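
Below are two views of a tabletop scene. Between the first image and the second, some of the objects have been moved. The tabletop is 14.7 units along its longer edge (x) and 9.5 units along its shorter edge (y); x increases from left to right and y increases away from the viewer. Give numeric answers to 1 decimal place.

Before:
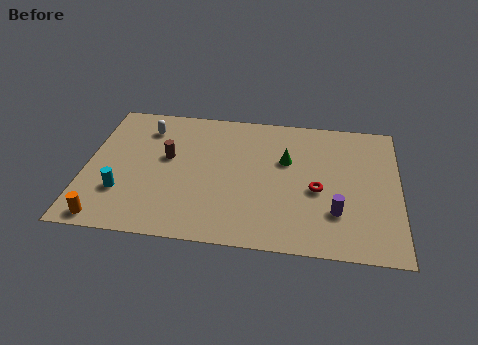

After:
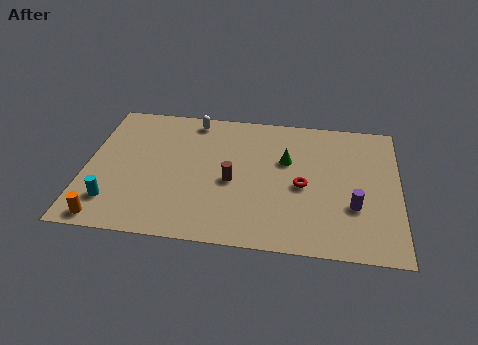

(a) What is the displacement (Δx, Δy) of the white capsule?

(2.2, 0.9)

From the two frames, the white capsule sits at roughly (2.7, 7.5) before and (4.9, 8.4) after.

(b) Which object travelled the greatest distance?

the brown cylinder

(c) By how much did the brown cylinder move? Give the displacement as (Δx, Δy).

(3.1, -1.3)

The brown cylinder was at about (3.8, 5.5) and moved to about (6.9, 4.2).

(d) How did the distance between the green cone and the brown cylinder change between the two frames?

-2.5

Before: roughly 5.6 units apart; after: 3.1. That's 2.5 units closer together.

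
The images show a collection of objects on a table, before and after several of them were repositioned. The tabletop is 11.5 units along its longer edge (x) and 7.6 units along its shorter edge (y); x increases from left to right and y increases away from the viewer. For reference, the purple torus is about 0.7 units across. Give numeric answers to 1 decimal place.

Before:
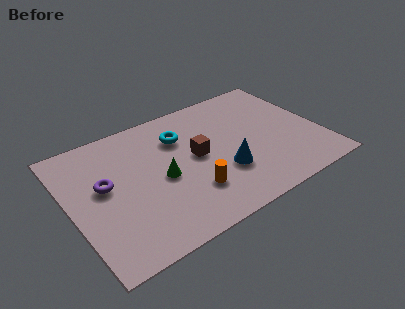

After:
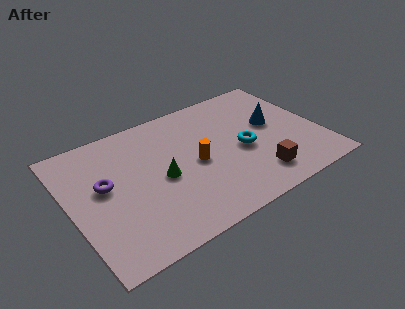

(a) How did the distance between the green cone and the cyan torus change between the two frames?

+1.5

They were about 2.3 units apart before and 3.8 after — 1.5 units further apart.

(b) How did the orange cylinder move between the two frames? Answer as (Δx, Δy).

(0.5, 1.5)

From the two frames, the orange cylinder sits at roughly (5.2, 2.1) before and (5.7, 3.6) after.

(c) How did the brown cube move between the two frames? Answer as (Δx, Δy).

(2.4, -2.5)

The brown cube started near (5.8, 4.0) and ended near (8.2, 1.5).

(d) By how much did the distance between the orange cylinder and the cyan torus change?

-1.2

Before: roughly 3.4 units apart; after: 2.2. That's 1.2 units closer together.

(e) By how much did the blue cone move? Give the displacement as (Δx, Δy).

(2.7, 1.8)

The blue cone started near (6.8, 2.5) and ended near (9.5, 4.3).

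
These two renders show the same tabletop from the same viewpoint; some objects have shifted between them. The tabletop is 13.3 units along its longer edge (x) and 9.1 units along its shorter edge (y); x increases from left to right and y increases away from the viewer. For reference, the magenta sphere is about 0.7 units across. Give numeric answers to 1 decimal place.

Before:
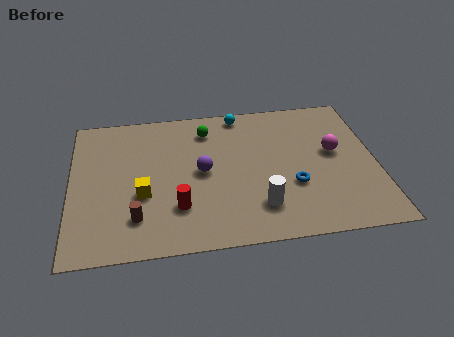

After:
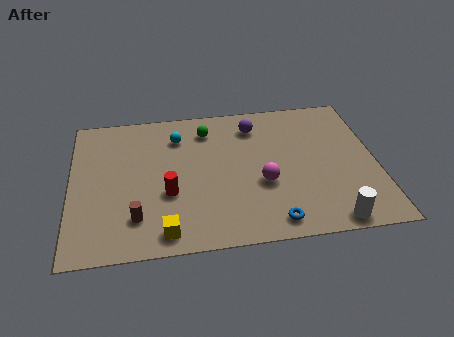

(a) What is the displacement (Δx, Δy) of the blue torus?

(-1.0, -2.1)

From the two frames, the blue torus sits at roughly (9.6, 3.2) before and (8.6, 1.1) after.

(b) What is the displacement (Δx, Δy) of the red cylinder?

(-0.4, 0.9)

From the two frames, the red cylinder sits at roughly (4.6, 2.5) before and (4.2, 3.4) after.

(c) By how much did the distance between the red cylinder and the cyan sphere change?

-2.8

They were about 6.4 units apart before and 3.6 after — 2.8 units closer together.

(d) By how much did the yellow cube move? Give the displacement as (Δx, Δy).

(0.9, -2.4)

From the two frames, the yellow cube sits at roughly (3.1, 3.5) before and (4.0, 1.1) after.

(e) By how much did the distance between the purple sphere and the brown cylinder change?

+3.6

The distance was about 3.8 in the first image and 7.4 in the second, so they moved 3.6 units further apart.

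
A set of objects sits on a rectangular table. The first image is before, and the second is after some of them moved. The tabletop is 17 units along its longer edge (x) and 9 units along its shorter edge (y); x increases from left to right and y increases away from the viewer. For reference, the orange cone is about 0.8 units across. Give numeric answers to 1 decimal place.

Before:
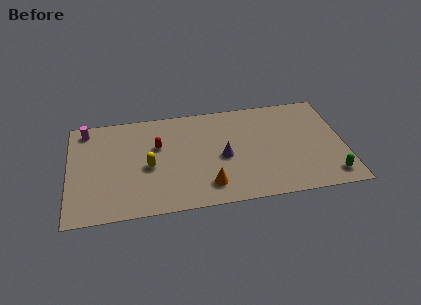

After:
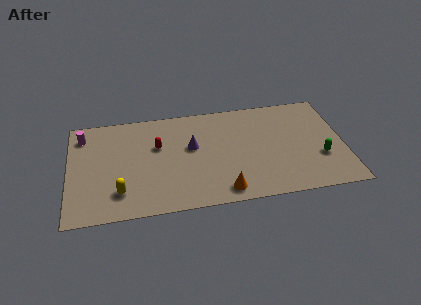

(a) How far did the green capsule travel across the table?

1.8

From (16.0, 1.4) to (15.5, 3.1), the green capsule covered √(0.5² + 1.7²) ≈ 1.8 units.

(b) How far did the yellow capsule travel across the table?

2.6

From (4.9, 4.0) to (3.1, 2.1), the yellow capsule covered √(1.8² + 1.9²) ≈ 2.6 units.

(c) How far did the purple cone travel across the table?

2.2

From (9.5, 4.1) to (7.6, 5.3), the purple cone covered √(1.9² + 1.2²) ≈ 2.2 units.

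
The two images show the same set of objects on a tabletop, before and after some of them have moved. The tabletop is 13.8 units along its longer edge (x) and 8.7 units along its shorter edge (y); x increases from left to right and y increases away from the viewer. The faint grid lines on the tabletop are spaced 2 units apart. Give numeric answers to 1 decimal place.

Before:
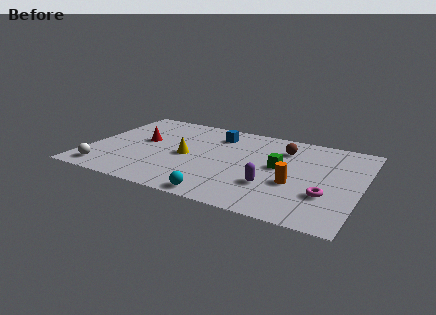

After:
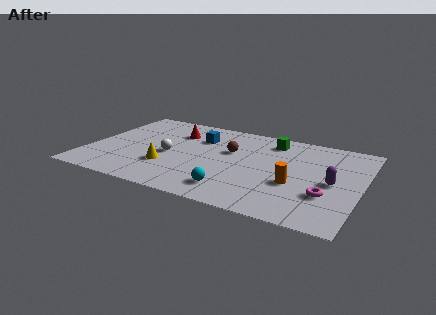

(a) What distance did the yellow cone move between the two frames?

1.6

The yellow cone was near (5.0, 4.1) before and (4.2, 2.7) after, so it travelled √(0.8² + 1.4²) ≈ 1.6 units.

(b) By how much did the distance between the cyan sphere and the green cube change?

+1.1

They were about 4.6 units apart before and 5.7 after — 1.1 units further apart.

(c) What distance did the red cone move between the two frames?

2.1

From (2.6, 4.9) to (4.1, 6.4), the red cone covered √(1.5² + 1.5²) ≈ 2.1 units.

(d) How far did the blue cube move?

1.1

From (6.2, 6.9) to (5.4, 6.2), the blue cube covered √(0.8² + 0.7²) ≈ 1.1 units.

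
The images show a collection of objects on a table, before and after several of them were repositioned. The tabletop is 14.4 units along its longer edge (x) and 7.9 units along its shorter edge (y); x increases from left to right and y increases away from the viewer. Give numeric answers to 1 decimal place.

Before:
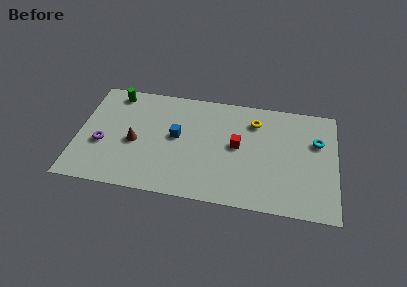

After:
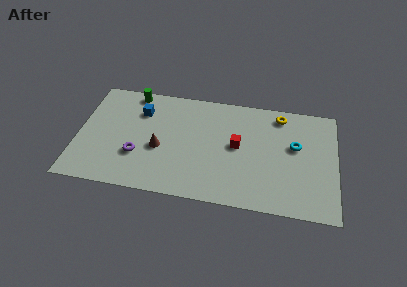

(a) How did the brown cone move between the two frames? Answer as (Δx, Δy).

(1.4, -0.2)

From the two frames, the brown cone sits at roughly (3.2, 3.5) before and (4.6, 3.3) after.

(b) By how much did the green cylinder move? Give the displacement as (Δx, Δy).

(1.0, 0.2)

The green cylinder was at about (1.9, 6.9) and moved to about (2.9, 7.1).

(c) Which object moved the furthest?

the blue cube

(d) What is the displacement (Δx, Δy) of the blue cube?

(-2.1, 1.5)

The blue cube was at about (5.5, 4.3) and moved to about (3.4, 5.8).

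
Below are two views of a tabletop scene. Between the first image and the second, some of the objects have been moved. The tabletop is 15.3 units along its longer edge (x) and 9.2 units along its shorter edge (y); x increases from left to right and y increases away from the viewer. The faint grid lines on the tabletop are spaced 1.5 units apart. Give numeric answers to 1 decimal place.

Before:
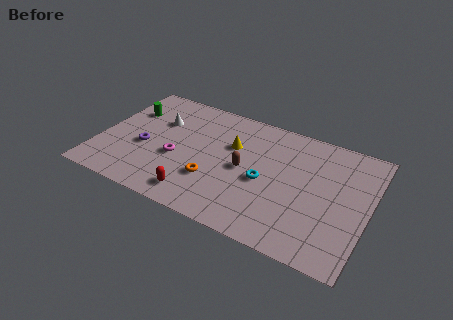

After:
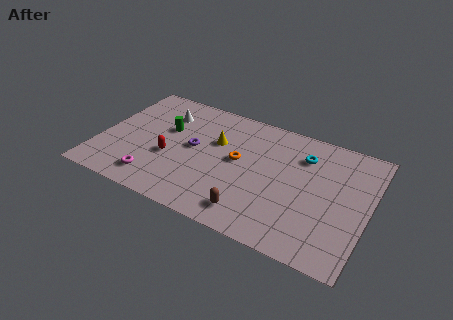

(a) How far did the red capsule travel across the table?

2.9

The red capsule was near (6.0, 1.4) before and (4.1, 3.6) after, so it travelled √(1.9² + 2.2²) ≈ 2.9 units.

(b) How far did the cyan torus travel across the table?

3.4

The cyan torus was near (9.5, 4.1) before and (11.4, 6.9) after, so it travelled √(1.9² + 2.8²) ≈ 3.4 units.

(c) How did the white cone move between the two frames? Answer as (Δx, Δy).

(0.2, 0.7)

The white cone was at about (3.1, 6.2) and moved to about (3.3, 6.9).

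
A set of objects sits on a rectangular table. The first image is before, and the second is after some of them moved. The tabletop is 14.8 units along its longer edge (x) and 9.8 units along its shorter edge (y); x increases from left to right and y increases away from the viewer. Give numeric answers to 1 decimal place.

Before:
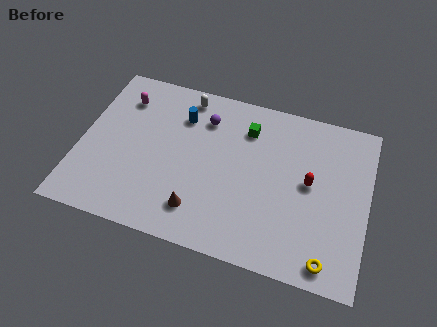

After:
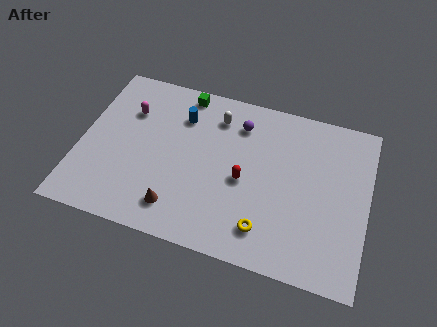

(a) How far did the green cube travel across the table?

3.6

From (8.4, 7.5) to (5.0, 8.8), the green cube covered √(3.4² + 1.3²) ≈ 3.6 units.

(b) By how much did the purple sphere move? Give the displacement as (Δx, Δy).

(1.8, 0.2)

From the two frames, the purple sphere sits at roughly (6.2, 7.5) before and (8.0, 7.7) after.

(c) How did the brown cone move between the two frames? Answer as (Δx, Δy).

(-1.1, -0.2)

The brown cone started near (6.4, 2.0) and ended near (5.3, 1.8).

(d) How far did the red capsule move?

3.4

The red capsule was near (11.8, 5.2) before and (8.5, 4.4) after, so it travelled √(3.3² + 0.8²) ≈ 3.4 units.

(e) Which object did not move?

the blue cylinder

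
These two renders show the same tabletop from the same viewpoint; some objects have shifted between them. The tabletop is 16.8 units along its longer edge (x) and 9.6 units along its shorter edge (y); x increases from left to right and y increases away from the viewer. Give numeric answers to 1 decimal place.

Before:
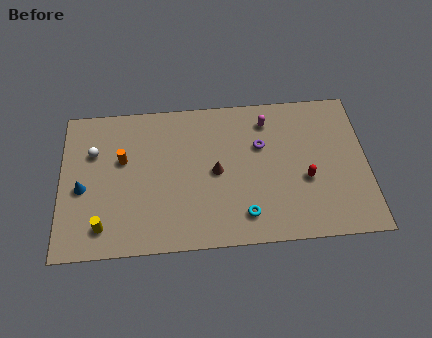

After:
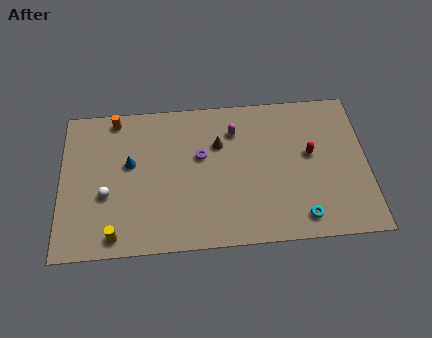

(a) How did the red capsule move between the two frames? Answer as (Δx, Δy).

(0.3, 1.6)

From the two frames, the red capsule sits at roughly (13.4, 3.8) before and (13.7, 5.4) after.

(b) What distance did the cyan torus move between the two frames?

3.1

The cyan torus was near (10.0, 1.8) before and (13.1, 1.4) after, so it travelled √(3.1² + 0.4²) ≈ 3.1 units.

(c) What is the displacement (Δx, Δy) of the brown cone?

(0.2, 1.8)

The brown cone was at about (8.5, 4.7) and moved to about (8.7, 6.5).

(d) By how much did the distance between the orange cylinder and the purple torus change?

-2.1

They were about 7.6 units apart before and 5.5 after — 2.1 units closer together.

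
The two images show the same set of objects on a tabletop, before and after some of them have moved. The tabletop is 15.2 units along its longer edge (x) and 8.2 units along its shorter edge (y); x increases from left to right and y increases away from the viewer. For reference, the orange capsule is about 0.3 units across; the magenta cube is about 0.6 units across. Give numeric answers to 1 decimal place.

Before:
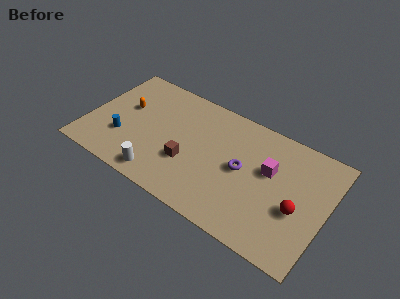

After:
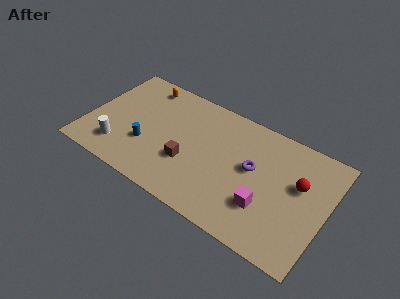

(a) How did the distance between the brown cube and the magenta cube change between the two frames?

-0.3

The distance was about 5.3 in the first image and 5.0 in the second, so they moved 0.3 units closer together.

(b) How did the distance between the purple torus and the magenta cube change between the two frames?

+0.6

The distance was about 1.8 in the first image and 2.4 in the second, so they moved 0.6 units further apart.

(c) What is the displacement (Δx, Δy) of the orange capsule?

(0.8, 2.2)

The orange capsule was at about (2.2, 4.9) and moved to about (3.0, 7.1).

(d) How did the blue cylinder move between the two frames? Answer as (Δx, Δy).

(1.5, 0.2)

From the two frames, the blue cylinder sits at roughly (2.4, 2.6) before and (3.9, 2.8) after.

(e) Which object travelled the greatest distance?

the white cylinder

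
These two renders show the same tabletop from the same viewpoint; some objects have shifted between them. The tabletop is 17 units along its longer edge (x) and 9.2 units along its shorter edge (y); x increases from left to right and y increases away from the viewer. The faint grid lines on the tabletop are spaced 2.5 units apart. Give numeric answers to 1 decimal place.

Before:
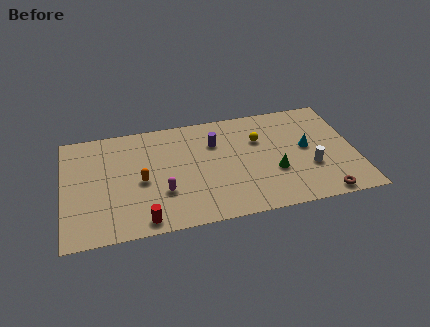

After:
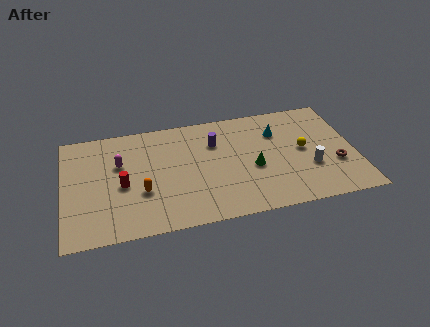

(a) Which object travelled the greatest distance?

the magenta capsule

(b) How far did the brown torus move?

2.6

The brown torus was near (14.8, 0.8) before and (15.8, 3.2) after, so it travelled √(1.0² + 2.4²) ≈ 2.6 units.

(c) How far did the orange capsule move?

0.9

From (4.5, 4.2) to (4.5, 3.3), the orange capsule covered √(0.0² + 0.9²) ≈ 0.9 units.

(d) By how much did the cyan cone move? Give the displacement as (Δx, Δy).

(-1.6, 1.7)

From the two frames, the cyan cone sits at roughly (14.2, 4.9) before and (12.6, 6.6) after.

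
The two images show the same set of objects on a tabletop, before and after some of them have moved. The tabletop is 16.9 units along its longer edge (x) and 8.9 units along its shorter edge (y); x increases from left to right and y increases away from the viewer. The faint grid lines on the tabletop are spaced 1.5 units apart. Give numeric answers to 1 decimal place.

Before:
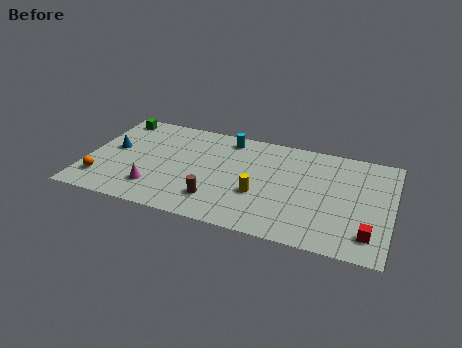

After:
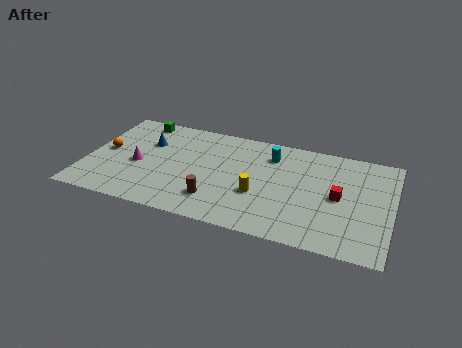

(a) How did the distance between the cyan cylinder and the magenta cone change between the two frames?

+1.1

They were about 6.7 units apart before and 7.8 after — 1.1 units further apart.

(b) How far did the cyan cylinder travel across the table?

2.6

The cyan cylinder was near (7.6, 7.7) before and (10.1, 6.9) after, so it travelled √(2.5² + 0.8²) ≈ 2.6 units.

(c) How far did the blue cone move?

2.1

The blue cone was near (1.4, 4.9) before and (3.2, 6.0) after, so it travelled √(1.8² + 1.1²) ≈ 2.1 units.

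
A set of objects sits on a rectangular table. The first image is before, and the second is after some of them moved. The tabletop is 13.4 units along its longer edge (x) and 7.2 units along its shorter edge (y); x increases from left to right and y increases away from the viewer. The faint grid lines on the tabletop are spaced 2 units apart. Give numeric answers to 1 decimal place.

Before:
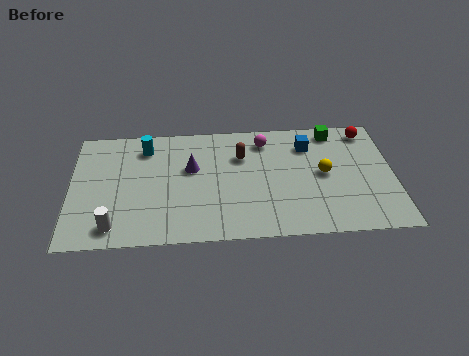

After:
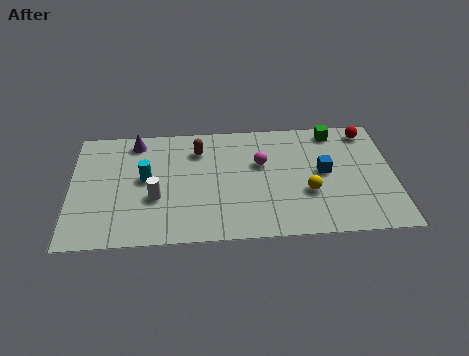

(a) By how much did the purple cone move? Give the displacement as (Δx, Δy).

(-2.3, 1.8)

The purple cone started near (5.0, 4.4) and ended near (2.7, 6.2).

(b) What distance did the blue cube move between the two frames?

1.8

From (9.9, 5.5) to (10.5, 3.8), the blue cube covered √(0.6² + 1.7²) ≈ 1.8 units.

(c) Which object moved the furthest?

the purple cone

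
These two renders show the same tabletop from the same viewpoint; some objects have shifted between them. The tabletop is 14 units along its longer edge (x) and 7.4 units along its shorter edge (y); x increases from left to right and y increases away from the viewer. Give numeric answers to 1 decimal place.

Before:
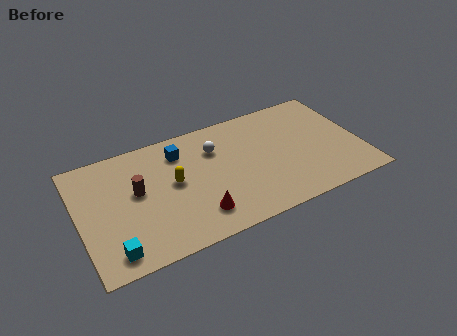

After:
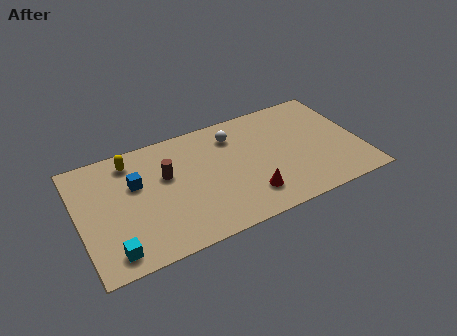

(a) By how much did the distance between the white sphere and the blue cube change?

+3.3

The distance was about 1.8 in the first image and 5.1 in the second, so they moved 3.3 units further apart.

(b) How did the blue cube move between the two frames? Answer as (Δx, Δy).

(-2.3, -1.1)

From the two frames, the blue cube sits at roughly (5.2, 5.8) before and (2.9, 4.7) after.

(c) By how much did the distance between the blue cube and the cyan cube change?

-2.1

Before: roughly 6.0 units apart; after: 3.9. That's 2.1 units closer together.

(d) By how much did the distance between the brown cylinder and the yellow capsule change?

+0.5

Before: roughly 1.8 units apart; after: 2.3. That's 0.5 units further apart.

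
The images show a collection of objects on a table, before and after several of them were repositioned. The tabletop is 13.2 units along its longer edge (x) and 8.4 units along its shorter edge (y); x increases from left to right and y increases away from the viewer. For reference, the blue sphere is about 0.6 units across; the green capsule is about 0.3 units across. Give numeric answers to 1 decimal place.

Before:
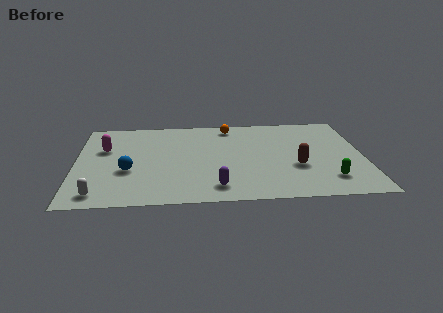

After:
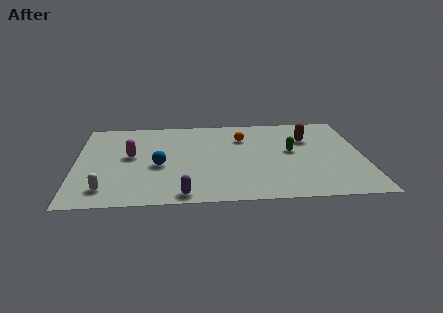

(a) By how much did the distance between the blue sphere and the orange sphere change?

-1.6

The distance was about 6.2 in the first image and 4.6 in the second, so they moved 1.6 units closer together.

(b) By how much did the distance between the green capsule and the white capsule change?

-1.4

The distance was about 10.4 in the first image and 9.0 in the second, so they moved 1.4 units closer together.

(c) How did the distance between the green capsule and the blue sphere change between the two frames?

-3.0

They were about 9.2 units apart before and 6.2 after — 3.0 units closer together.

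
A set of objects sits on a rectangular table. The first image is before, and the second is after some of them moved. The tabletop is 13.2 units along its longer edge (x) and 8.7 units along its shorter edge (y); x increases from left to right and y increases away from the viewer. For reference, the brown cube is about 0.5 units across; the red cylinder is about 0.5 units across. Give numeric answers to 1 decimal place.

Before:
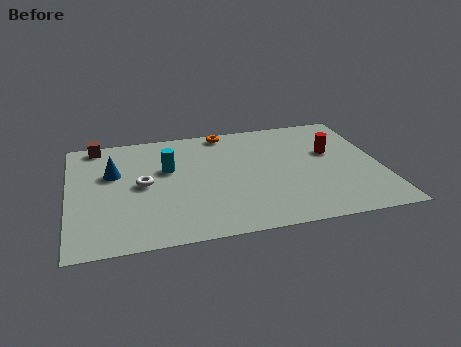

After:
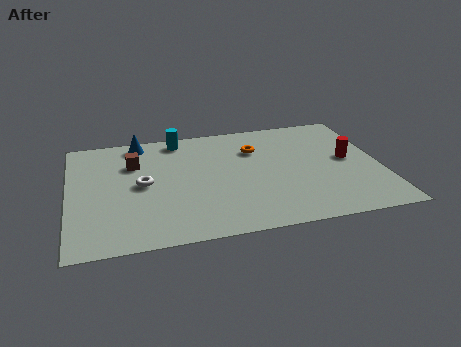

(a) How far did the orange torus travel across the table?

2.1

The orange torus was near (6.8, 7.9) before and (8.0, 6.2) after, so it travelled √(1.2² + 1.7²) ≈ 2.1 units.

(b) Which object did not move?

the white torus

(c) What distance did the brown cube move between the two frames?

2.3

From (1.3, 7.9) to (2.8, 6.1), the brown cube covered √(1.5² + 1.8²) ≈ 2.3 units.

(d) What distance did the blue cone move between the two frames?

2.5

From (1.9, 5.5) to (3.1, 7.7), the blue cone covered √(1.2² + 2.2²) ≈ 2.5 units.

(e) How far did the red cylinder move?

1.0

The red cylinder was near (11.2, 5.3) before and (11.9, 4.6) after, so it travelled √(0.7² + 0.7²) ≈ 1.0 units.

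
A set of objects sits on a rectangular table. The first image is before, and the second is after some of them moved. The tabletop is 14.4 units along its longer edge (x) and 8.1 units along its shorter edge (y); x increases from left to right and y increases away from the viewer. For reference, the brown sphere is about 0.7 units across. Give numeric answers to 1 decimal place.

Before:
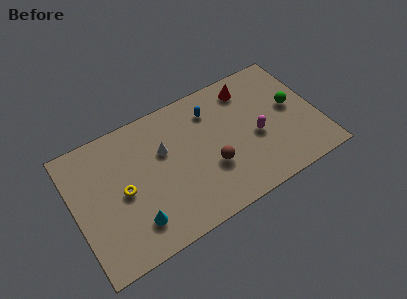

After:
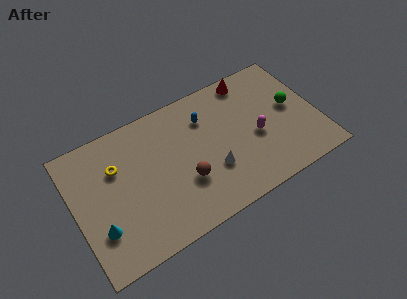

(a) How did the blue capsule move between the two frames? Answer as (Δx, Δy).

(-0.4, -0.3)

From the two frames, the blue capsule sits at roughly (8.4, 6.3) before and (8.0, 6.0) after.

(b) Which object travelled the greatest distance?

the white cone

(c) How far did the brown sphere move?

1.6

The brown sphere was near (7.9, 2.9) before and (6.3, 2.8) after, so it travelled √(1.6² + 0.1²) ≈ 1.6 units.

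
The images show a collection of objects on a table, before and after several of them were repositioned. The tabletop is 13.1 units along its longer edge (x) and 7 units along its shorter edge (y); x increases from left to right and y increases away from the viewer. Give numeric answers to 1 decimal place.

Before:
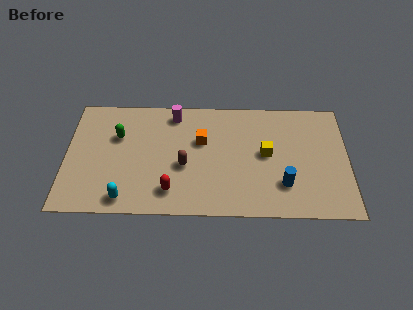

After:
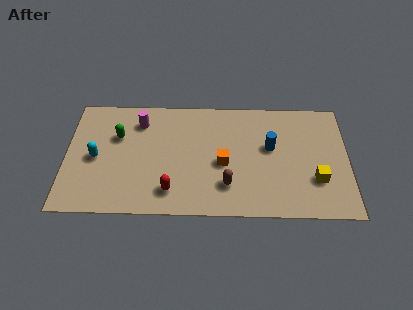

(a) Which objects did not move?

the green capsule and the red capsule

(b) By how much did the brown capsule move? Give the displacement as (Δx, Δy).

(2.0, -1.1)

The brown capsule started near (5.5, 2.9) and ended near (7.5, 1.8).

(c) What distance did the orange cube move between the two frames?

1.6

From (6.3, 4.4) to (7.3, 3.1), the orange cube covered √(1.0² + 1.3²) ≈ 1.6 units.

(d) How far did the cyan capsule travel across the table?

2.8

The cyan capsule was near (2.8, 0.9) before and (1.4, 3.3) after, so it travelled √(1.4² + 2.4²) ≈ 2.8 units.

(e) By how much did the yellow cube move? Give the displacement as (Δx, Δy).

(2.3, -1.5)

The yellow cube started near (9.3, 3.7) and ended near (11.6, 2.2).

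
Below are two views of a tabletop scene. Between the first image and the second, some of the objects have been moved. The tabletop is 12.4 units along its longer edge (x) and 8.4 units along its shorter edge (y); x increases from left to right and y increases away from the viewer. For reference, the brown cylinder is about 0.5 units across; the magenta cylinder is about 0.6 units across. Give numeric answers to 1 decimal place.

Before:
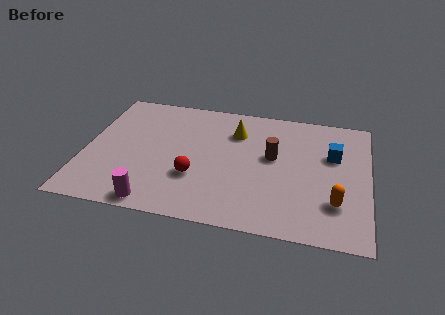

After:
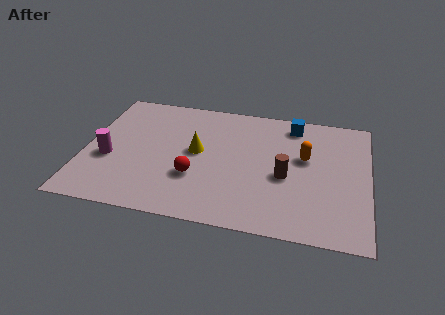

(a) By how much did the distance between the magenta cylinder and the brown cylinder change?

+1.4

They were about 6.3 units apart before and 7.7 after — 1.4 units further apart.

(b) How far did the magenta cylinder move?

3.3

The magenta cylinder moved from about (3.3, 0.8) to (1.1, 3.3), a distance of √(2.2² + 2.5²) ≈ 3.3.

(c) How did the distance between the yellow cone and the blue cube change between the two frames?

+0.5

Before: roughly 4.4 units apart; after: 4.9. That's 0.5 units further apart.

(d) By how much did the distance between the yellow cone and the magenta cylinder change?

-2.3

They were about 6.3 units apart before and 4.0 after — 2.3 units closer together.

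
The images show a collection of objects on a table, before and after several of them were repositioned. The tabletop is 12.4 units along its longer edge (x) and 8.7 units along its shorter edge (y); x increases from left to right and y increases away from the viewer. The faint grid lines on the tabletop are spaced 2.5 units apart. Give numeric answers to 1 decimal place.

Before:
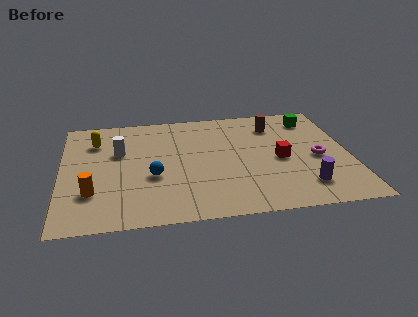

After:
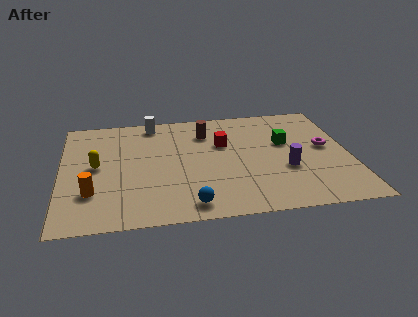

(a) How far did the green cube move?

2.2

The green cube moved from about (11.0, 7.1) to (9.7, 5.3), a distance of √(1.3² + 1.8²) ≈ 2.2.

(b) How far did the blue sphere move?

2.7

The blue sphere moved from about (3.9, 3.4) to (5.4, 1.1), a distance of √(1.5² + 2.3²) ≈ 2.7.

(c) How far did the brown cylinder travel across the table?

3.0

The brown cylinder was near (9.3, 6.8) before and (6.3, 6.6) after, so it travelled √(3.0² + 0.2²) ≈ 3.0 units.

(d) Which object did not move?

the orange cylinder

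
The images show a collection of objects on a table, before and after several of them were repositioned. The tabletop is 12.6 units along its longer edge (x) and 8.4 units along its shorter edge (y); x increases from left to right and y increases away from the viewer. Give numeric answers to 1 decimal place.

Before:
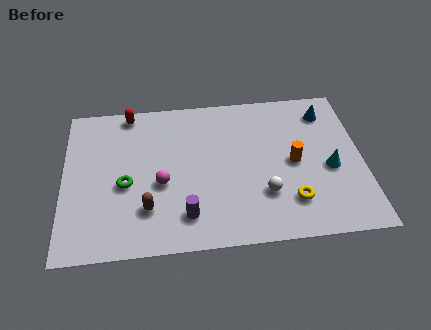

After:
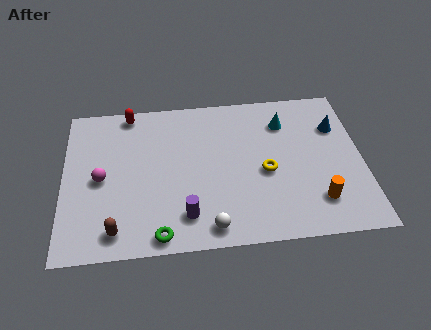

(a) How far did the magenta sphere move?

2.5

From (4.1, 3.5) to (1.6, 4.0), the magenta sphere covered √(2.5² + 0.5²) ≈ 2.5 units.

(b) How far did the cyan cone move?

3.3

The cyan cone moved from about (11.2, 3.6) to (9.4, 6.4), a distance of √(1.8² + 2.8²) ≈ 3.3.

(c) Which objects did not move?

the red capsule and the purple cylinder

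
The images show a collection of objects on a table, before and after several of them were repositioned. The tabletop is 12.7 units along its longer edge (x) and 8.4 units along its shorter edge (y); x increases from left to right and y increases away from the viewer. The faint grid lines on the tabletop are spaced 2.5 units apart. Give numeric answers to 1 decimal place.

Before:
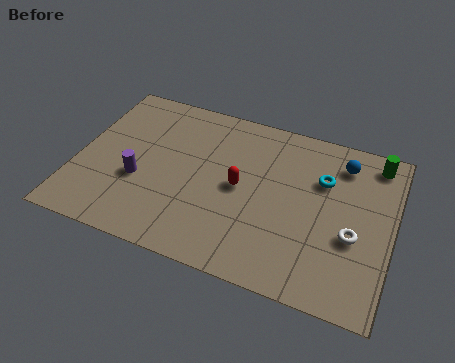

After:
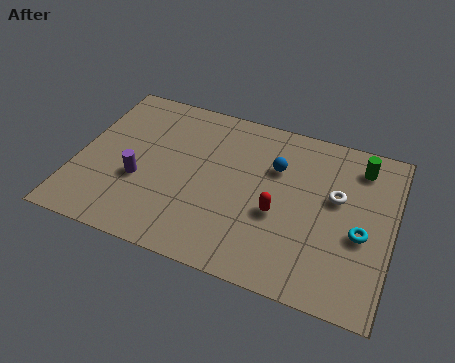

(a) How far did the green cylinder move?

0.7

The green cylinder was near (11.8, 7.3) before and (11.2, 6.9) after, so it travelled √(0.6² + 0.4²) ≈ 0.7 units.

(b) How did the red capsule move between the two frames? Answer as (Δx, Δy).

(1.6, -0.8)

The red capsule started near (6.6, 4.2) and ended near (8.2, 3.4).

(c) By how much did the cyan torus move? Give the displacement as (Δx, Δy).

(1.7, -2.2)

The cyan torus was at about (9.8, 5.7) and moved to about (11.5, 3.5).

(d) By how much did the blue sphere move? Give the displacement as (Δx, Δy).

(-2.6, -1.1)

From the two frames, the blue sphere sits at roughly (10.5, 6.8) before and (7.9, 5.7) after.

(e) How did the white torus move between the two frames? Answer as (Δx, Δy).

(-0.8, 1.7)

From the two frames, the white torus sits at roughly (11.2, 3.3) before and (10.4, 5.0) after.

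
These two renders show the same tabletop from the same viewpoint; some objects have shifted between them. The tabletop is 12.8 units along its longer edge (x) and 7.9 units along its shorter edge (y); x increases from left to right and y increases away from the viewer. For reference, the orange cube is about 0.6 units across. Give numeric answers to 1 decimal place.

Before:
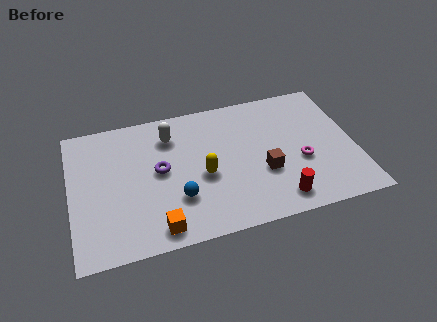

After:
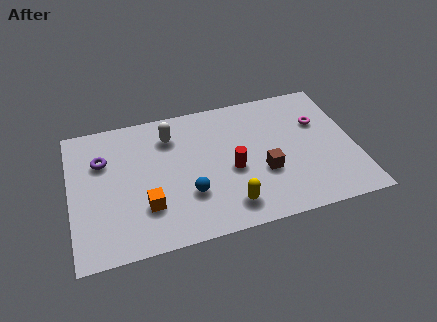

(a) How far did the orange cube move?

1.4

The orange cube was near (3.7, 1.0) before and (3.3, 2.3) after, so it travelled √(0.4² + 1.3²) ≈ 1.4 units.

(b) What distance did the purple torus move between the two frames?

2.8

The purple torus was near (4.0, 4.2) before and (1.5, 5.4) after, so it travelled √(2.5² + 1.2²) ≈ 2.8 units.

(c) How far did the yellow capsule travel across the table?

2.2

The yellow capsule moved from about (5.9, 3.4) to (6.9, 1.4), a distance of √(1.0² + 2.0²) ≈ 2.2.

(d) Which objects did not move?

the brown cube and the white capsule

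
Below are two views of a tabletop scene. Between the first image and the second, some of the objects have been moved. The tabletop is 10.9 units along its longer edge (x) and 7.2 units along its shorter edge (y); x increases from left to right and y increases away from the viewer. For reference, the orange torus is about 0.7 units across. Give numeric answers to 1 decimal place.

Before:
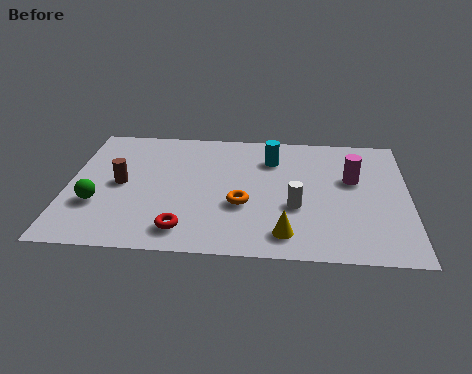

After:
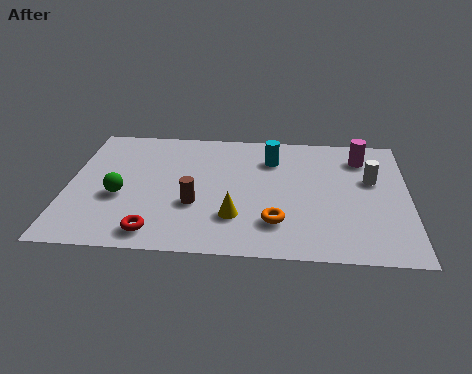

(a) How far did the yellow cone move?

1.8

The yellow cone was near (7.0, 1.2) before and (5.4, 2.0) after, so it travelled √(1.6² + 0.8²) ≈ 1.8 units.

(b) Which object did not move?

the cyan cylinder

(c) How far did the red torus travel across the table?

0.9

The red torus moved from about (3.8, 1.2) to (2.9, 1.0), a distance of √(0.9² + 0.2²) ≈ 0.9.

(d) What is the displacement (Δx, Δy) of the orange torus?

(1.1, -0.9)

The orange torus started near (5.6, 2.7) and ended near (6.7, 1.8).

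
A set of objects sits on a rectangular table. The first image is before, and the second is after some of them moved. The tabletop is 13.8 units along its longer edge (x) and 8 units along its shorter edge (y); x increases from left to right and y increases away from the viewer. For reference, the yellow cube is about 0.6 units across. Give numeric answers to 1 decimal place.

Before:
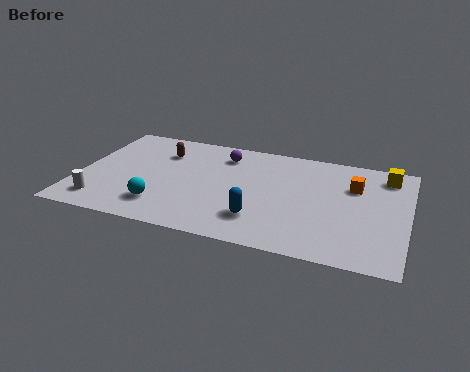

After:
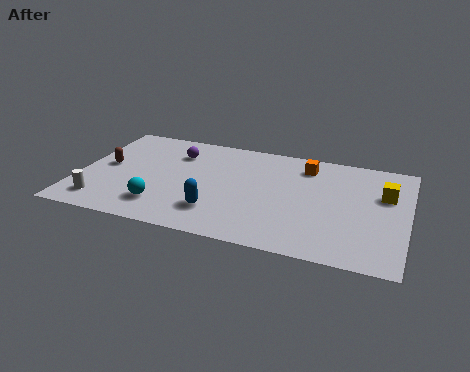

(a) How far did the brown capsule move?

2.8

The brown capsule moved from about (3.3, 5.9) to (1.1, 4.2), a distance of √(2.2² + 1.7²) ≈ 2.8.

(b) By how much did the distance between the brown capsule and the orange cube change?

+0.4

The distance was about 8.2 in the first image and 8.6 in the second, so they moved 0.4 units further apart.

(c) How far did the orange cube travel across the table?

2.3

The orange cube moved from about (11.5, 5.5) to (9.4, 6.5), a distance of √(2.1² + 1.0²) ≈ 2.3.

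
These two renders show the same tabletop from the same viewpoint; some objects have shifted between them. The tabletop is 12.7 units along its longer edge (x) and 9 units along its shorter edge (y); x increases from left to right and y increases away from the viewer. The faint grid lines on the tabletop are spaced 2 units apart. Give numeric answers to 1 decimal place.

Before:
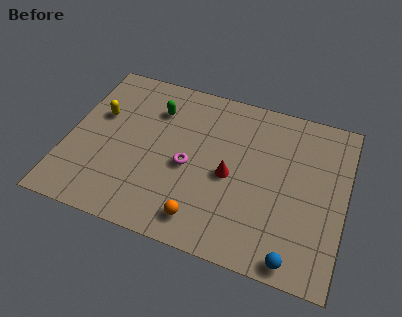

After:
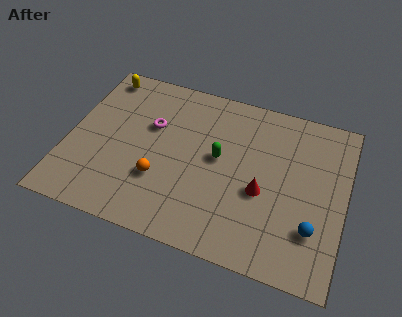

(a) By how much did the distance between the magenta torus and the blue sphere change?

+2.3

The distance was about 6.0 in the first image and 8.3 in the second, so they moved 2.3 units further apart.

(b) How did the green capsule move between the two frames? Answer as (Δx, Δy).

(3.1, -1.8)

The green capsule was at about (3.8, 6.7) and moved to about (6.9, 4.9).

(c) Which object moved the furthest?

the green capsule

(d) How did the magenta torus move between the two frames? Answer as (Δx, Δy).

(-1.9, 1.7)

The magenta torus started near (5.6, 4.0) and ended near (3.7, 5.7).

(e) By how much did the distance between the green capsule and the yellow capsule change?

+3.8

The distance was about 2.7 in the first image and 6.5 in the second, so they moved 3.8 units further apart.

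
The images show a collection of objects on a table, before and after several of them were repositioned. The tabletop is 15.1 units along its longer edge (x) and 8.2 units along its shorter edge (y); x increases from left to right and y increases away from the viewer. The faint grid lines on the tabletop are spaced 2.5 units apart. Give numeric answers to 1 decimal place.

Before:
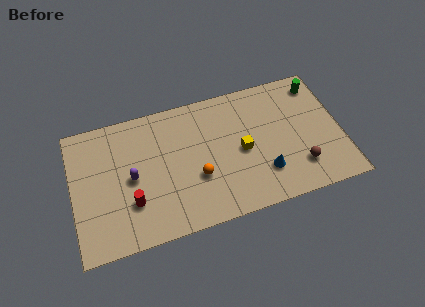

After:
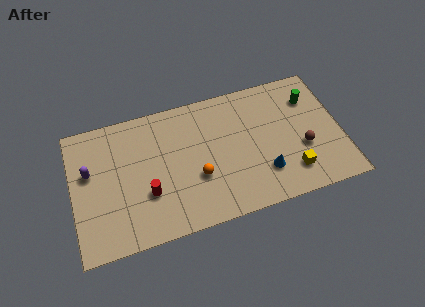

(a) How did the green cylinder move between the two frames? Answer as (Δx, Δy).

(-0.5, -0.8)

From the two frames, the green cylinder sits at roughly (14.1, 6.9) before and (13.6, 6.1) after.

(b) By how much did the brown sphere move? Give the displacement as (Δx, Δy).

(0.3, 1.1)

From the two frames, the brown sphere sits at roughly (12.6, 2.0) before and (12.9, 3.1) after.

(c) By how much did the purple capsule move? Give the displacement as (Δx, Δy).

(-2.3, 1.0)

The purple capsule was at about (3.3, 4.0) and moved to about (1.0, 5.0).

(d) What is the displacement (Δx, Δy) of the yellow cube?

(2.6, -2.1)

The yellow cube was at about (9.5, 3.9) and moved to about (12.1, 1.8).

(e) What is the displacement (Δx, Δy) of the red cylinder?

(0.9, 0.3)

The red cylinder was at about (3.2, 2.5) and moved to about (4.1, 2.8).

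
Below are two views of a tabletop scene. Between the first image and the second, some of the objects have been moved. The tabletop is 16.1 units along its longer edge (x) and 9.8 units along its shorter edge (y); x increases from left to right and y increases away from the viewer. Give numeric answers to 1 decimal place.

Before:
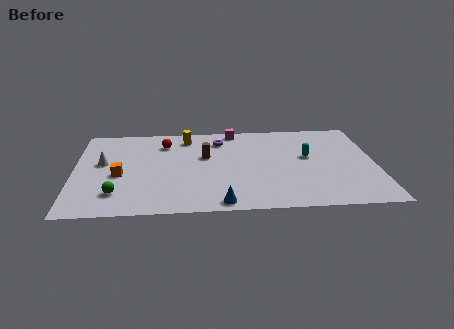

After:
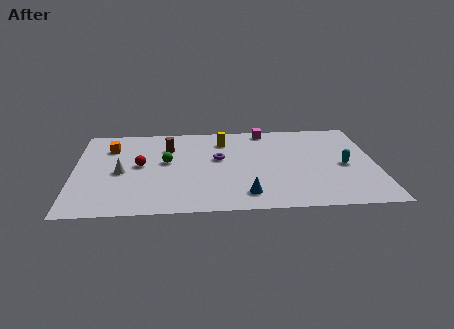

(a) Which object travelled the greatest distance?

the green sphere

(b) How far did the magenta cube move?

1.7

The magenta cube was near (8.6, 8.9) before and (10.3, 8.8) after, so it travelled √(1.7² + 0.1²) ≈ 1.7 units.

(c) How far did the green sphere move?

4.2

From (2.3, 2.2) to (4.9, 5.5), the green sphere covered √(2.6² + 3.3²) ≈ 4.2 units.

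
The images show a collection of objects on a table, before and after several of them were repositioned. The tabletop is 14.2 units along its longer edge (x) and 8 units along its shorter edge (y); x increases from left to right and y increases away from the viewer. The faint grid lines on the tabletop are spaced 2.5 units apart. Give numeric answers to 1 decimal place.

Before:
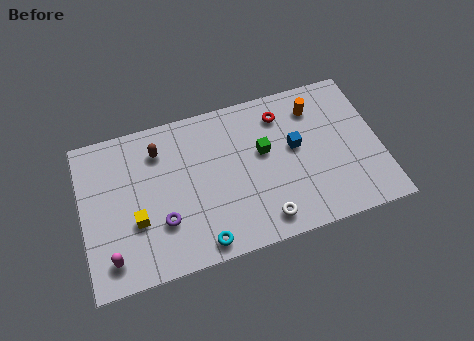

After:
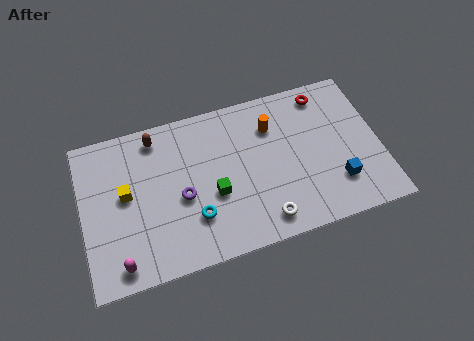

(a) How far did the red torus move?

2.2

The red torus was near (9.7, 6.4) before and (11.8, 6.9) after, so it travelled √(2.1² + 0.5²) ≈ 2.2 units.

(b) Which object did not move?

the white torus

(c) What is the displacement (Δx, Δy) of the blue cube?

(1.8, -2.4)

The blue cube started near (10.2, 4.5) and ended near (12.0, 2.1).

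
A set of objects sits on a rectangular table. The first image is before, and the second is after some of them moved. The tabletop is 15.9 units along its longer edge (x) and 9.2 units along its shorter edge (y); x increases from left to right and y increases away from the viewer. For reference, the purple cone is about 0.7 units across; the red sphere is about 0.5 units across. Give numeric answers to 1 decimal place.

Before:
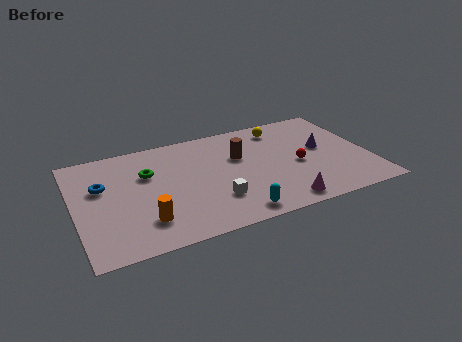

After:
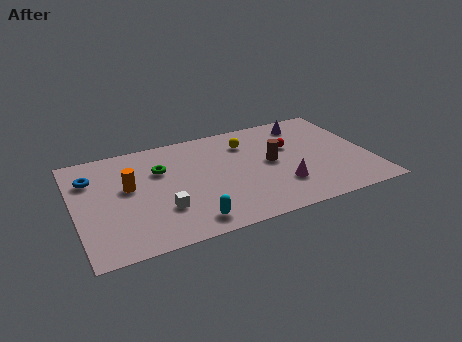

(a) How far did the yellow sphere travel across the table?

2.1

The yellow sphere was near (11.5, 7.7) before and (9.5, 7.0) after, so it travelled √(2.0² + 0.7²) ≈ 2.1 units.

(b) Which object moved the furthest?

the orange cylinder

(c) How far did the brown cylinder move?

1.9

From (9.0, 5.9) to (10.6, 4.8), the brown cylinder covered √(1.6² + 1.1²) ≈ 1.9 units.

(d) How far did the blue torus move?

1.0

The blue torus moved from about (1.5, 5.8) to (1.0, 6.7), a distance of √(0.5² + 0.9²) ≈ 1.0.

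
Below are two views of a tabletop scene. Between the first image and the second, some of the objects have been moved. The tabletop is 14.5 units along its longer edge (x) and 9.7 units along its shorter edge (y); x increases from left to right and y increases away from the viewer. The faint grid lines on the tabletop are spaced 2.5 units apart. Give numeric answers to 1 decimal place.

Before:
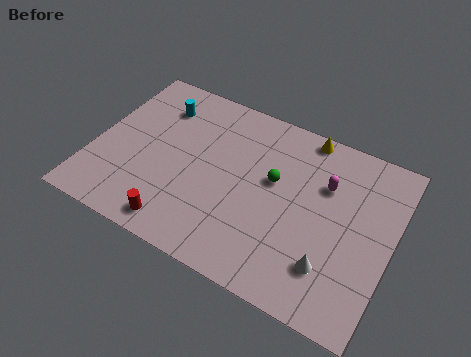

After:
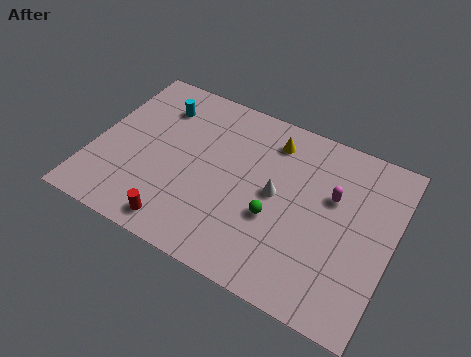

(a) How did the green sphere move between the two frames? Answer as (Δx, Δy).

(0.3, -2.0)

The green sphere was at about (8.7, 5.7) and moved to about (9.0, 3.7).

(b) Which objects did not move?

the red cylinder and the cyan cylinder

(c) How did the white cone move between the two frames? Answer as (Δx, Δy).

(-3.0, 2.6)

The white cone started near (11.9, 2.4) and ended near (8.9, 5.0).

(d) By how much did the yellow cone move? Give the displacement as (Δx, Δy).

(-1.5, -1.0)

The yellow cone was at about (9.8, 8.9) and moved to about (8.3, 7.9).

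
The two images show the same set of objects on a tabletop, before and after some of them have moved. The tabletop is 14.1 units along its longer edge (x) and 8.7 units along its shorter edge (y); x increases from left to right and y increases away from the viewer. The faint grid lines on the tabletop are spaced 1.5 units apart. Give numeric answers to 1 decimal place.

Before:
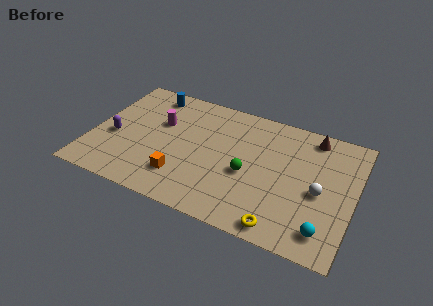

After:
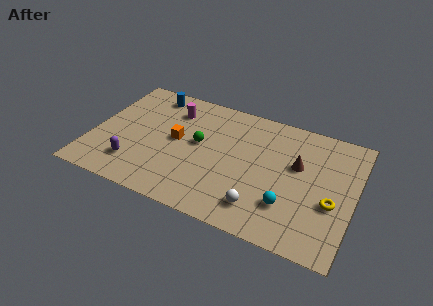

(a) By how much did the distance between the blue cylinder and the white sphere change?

-1.4

The distance was about 10.3 in the first image and 8.9 in the second, so they moved 1.4 units closer together.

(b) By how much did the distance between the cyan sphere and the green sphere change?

+0.8

They were about 4.8 units apart before and 5.6 after — 0.8 units further apart.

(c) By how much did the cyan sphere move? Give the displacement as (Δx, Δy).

(-2.0, 0.9)

The cyan sphere started near (12.8, 1.5) and ended near (10.8, 2.4).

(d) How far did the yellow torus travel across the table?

3.5

The yellow torus moved from about (10.6, 0.9) to (13.0, 3.4), a distance of √(2.4² + 2.5²) ≈ 3.5.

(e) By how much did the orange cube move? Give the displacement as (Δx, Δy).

(-0.6, 2.5)

From the two frames, the orange cube sits at roughly (5.1, 2.1) before and (4.5, 4.6) after.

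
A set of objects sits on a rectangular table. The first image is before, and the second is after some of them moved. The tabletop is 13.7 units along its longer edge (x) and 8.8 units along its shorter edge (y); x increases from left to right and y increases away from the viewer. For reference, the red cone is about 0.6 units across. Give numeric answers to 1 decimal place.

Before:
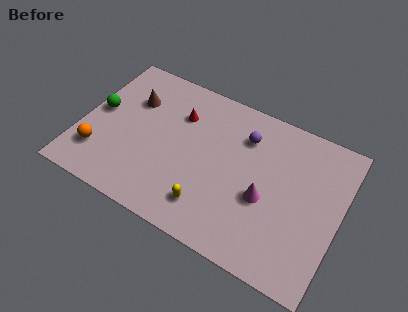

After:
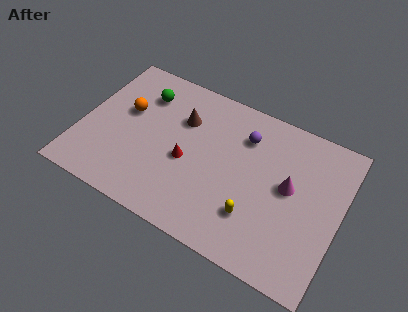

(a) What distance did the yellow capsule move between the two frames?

2.4

The yellow capsule was near (7.2, 1.8) before and (9.5, 2.4) after, so it travelled √(2.3² + 0.6²) ≈ 2.4 units.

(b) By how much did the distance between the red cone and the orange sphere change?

-1.7

They were about 5.5 units apart before and 3.8 after — 1.7 units closer together.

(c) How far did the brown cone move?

2.7

The brown cone moved from about (2.4, 6.1) to (5.1, 6.1), a distance of √(2.7² + 0.0²) ≈ 2.7.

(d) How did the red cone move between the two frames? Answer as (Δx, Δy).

(0.8, -2.5)

The red cone was at about (4.9, 6.3) and moved to about (5.7, 3.8).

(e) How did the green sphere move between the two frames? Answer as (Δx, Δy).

(2.1, 2.0)

The green sphere was at about (0.8, 4.7) and moved to about (2.9, 6.7).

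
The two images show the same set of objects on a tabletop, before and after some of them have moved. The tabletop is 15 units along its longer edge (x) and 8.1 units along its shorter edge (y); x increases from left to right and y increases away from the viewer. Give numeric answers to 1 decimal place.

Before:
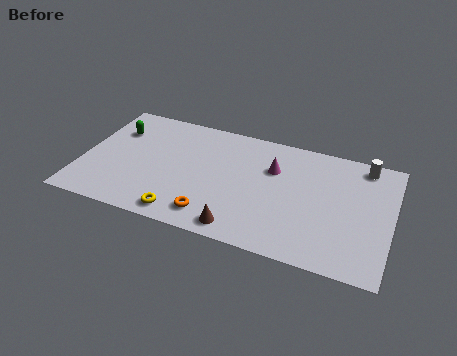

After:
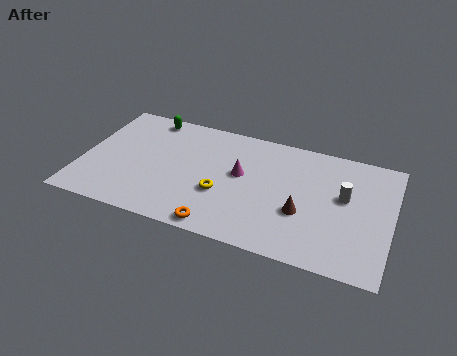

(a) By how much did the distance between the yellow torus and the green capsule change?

-0.3

The distance was about 6.1 in the first image and 5.8 in the second, so they moved 0.3 units closer together.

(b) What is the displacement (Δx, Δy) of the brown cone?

(2.8, 2.0)

From the two frames, the brown cone sits at roughly (8.0, 1.0) before and (10.8, 3.0) after.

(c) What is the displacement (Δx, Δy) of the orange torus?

(0.4, -0.6)

The orange torus started near (6.6, 1.4) and ended near (7.0, 0.8).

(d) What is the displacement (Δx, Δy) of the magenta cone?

(-1.5, -0.9)

From the two frames, the magenta cone sits at roughly (9.2, 5.5) before and (7.7, 4.6) after.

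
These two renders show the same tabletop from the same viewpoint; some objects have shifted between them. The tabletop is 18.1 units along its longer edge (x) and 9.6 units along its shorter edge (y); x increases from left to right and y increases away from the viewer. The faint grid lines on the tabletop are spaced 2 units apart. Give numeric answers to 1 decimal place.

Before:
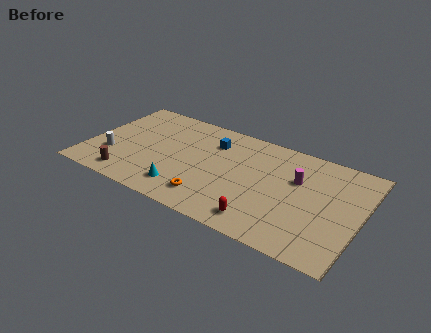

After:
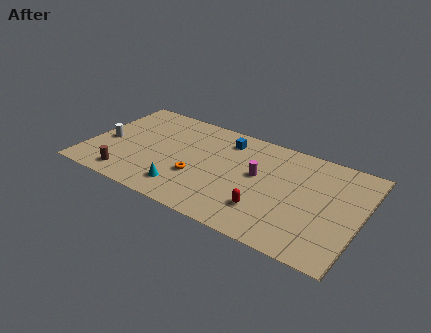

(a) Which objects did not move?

the cyan cone and the brown cylinder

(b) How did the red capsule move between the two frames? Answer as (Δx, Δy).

(0.1, 1.0)

From the two frames, the red capsule sits at roughly (12.1, 1.5) before and (12.2, 2.5) after.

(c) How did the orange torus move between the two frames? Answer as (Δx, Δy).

(-1.1, 1.5)

The orange torus started near (8.6, 1.9) and ended near (7.5, 3.4).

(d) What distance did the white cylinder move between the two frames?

1.3

From (1.7, 3.0) to (1.2, 4.2), the white cylinder covered √(0.5² + 1.2²) ≈ 1.3 units.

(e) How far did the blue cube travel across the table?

1.0

The blue cube moved from about (8.0, 7.2) to (8.8, 7.8), a distance of √(0.8² + 0.6²) ≈ 1.0.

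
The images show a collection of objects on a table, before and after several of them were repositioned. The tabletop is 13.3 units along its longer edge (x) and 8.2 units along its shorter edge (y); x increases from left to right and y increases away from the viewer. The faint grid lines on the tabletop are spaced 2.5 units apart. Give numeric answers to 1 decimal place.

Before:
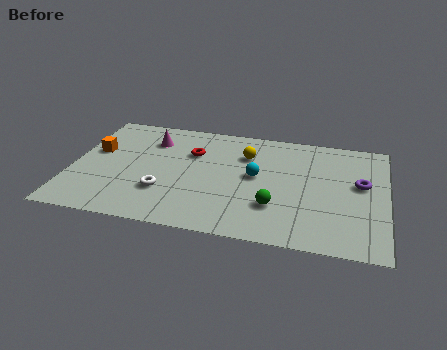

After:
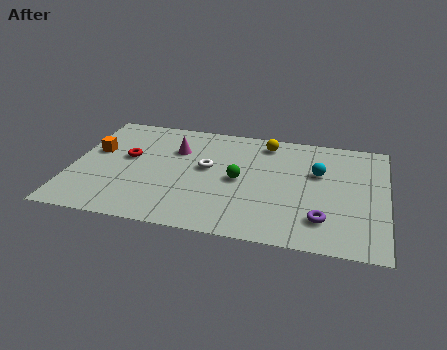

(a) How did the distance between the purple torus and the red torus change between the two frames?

+1.6

Before: roughly 7.3 units apart; after: 8.9. That's 1.6 units further apart.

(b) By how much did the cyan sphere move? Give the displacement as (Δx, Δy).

(2.6, 0.8)

The cyan sphere was at about (7.8, 4.4) and moved to about (10.4, 5.2).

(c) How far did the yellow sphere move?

1.4

The yellow sphere was near (7.3, 5.9) before and (8.1, 7.0) after, so it travelled √(0.8² + 1.1²) ≈ 1.4 units.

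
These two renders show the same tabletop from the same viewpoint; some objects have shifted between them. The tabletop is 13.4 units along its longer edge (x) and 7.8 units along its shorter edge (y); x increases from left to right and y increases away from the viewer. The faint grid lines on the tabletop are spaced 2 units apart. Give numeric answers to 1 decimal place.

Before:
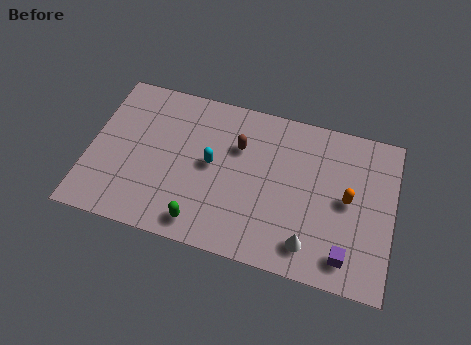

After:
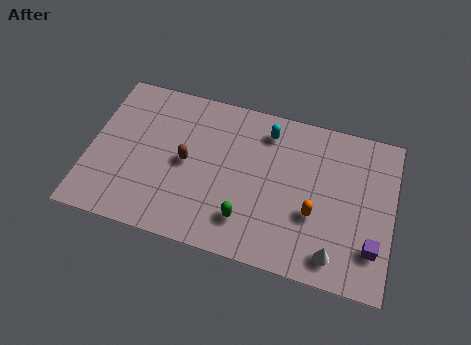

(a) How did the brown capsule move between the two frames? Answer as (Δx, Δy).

(-2.2, -1.4)

The brown capsule was at about (6.5, 5.3) and moved to about (4.3, 3.9).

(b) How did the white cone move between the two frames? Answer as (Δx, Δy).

(1.1, -0.2)

The white cone was at about (9.9, 1.4) and moved to about (11.0, 1.2).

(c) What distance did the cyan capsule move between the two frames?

3.3

The cyan capsule moved from about (5.4, 4.1) to (7.7, 6.4), a distance of √(2.3² + 2.3²) ≈ 3.3.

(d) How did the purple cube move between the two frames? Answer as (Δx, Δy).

(1.1, 0.7)

The purple cube started near (11.5, 1.3) and ended near (12.6, 2.0).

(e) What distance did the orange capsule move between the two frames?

1.8

The orange capsule was near (11.4, 4.0) before and (10.0, 2.9) after, so it travelled √(1.4² + 1.1²) ≈ 1.8 units.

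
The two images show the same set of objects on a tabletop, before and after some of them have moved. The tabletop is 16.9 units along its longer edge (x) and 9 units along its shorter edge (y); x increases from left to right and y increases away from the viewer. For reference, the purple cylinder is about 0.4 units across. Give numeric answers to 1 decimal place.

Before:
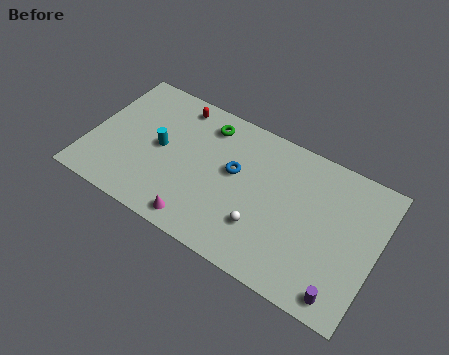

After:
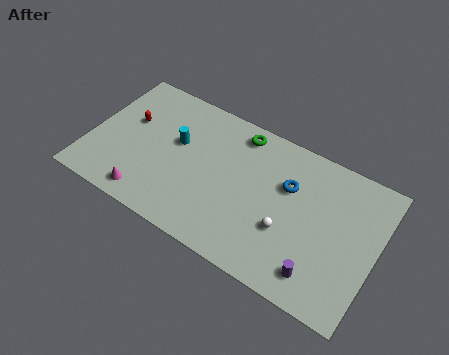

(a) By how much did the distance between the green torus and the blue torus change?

+0.7

The distance was about 3.0 in the first image and 3.7 in the second, so they moved 0.7 units further apart.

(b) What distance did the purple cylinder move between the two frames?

1.5

From (15.4, 1.1) to (14.0, 1.6), the purple cylinder covered √(1.4² + 0.5²) ≈ 1.5 units.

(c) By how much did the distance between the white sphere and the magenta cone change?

+4.4

The distance was about 3.8 in the first image and 8.2 in the second, so they moved 4.4 units further apart.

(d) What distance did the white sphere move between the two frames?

1.5

The white sphere was near (10.5, 2.6) before and (11.9, 3.2) after, so it travelled √(1.4² + 0.6²) ≈ 1.5 units.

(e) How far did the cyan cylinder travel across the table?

1.2

The cyan cylinder was near (4.1, 4.6) before and (5.0, 5.4) after, so it travelled √(0.9² + 0.8²) ≈ 1.2 units.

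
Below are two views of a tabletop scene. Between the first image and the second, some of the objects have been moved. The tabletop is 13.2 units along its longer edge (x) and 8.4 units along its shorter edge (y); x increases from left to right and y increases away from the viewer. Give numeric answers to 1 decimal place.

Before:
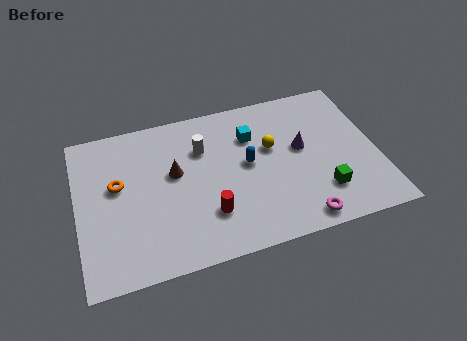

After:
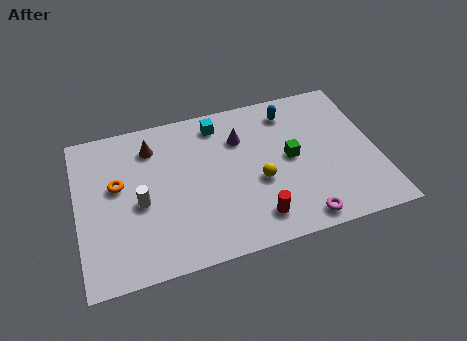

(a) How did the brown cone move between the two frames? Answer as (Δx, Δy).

(-0.9, 1.7)

The brown cone started near (4.3, 4.9) and ended near (3.4, 6.6).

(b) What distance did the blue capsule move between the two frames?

3.2

The blue capsule moved from about (7.5, 4.5) to (9.6, 6.9), a distance of √(2.1² + 2.4²) ≈ 3.2.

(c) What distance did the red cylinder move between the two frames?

2.2

The red cylinder moved from about (5.6, 2.3) to (7.6, 1.5), a distance of √(2.0² + 0.8²) ≈ 2.2.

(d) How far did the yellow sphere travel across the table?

1.8

The yellow sphere moved from about (8.6, 5.1) to (7.9, 3.4), a distance of √(0.7² + 1.7²) ≈ 1.8.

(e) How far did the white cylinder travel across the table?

3.6

From (5.6, 5.9) to (2.7, 3.7), the white cylinder covered √(2.9² + 2.2²) ≈ 3.6 units.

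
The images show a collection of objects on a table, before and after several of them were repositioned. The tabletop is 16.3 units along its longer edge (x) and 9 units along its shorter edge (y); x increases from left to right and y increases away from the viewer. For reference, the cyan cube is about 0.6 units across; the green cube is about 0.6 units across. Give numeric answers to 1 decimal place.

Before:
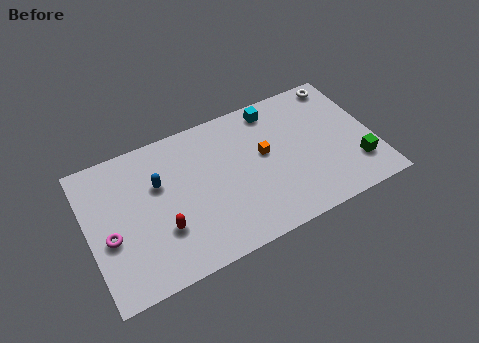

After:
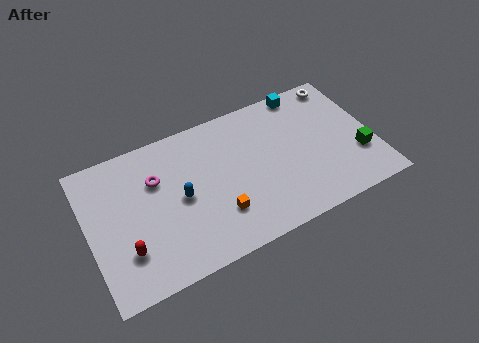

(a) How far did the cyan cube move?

1.9

The cyan cube moved from about (11.0, 7.8) to (12.9, 8.2), a distance of √(1.9² + 0.4²) ≈ 1.9.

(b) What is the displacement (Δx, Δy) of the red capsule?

(-2.1, -0.4)

The red capsule started near (4.0, 2.9) and ended near (1.9, 2.5).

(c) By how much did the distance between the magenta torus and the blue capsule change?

-1.6

The distance was about 3.7 in the first image and 2.1 in the second, so they moved 1.6 units closer together.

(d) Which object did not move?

the white torus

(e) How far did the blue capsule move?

1.8

The blue capsule was near (4.1, 5.8) before and (5.2, 4.4) after, so it travelled √(1.1² + 1.4²) ≈ 1.8 units.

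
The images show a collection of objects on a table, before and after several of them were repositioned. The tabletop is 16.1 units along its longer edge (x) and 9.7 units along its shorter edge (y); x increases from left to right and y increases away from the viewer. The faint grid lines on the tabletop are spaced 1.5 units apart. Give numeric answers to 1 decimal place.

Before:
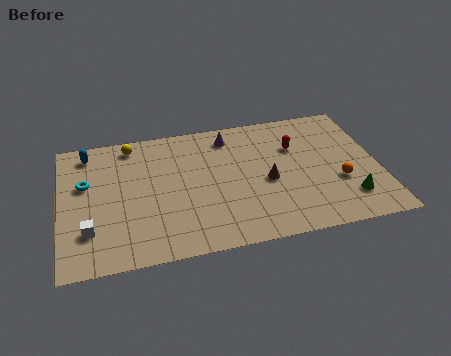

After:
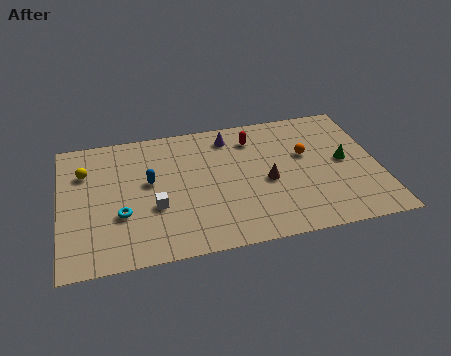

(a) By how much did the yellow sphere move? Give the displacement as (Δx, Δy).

(-2.4, -1.6)

From the two frames, the yellow sphere sits at roughly (3.7, 8.5) before and (1.3, 6.9) after.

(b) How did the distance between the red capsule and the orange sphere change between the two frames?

-0.5

Before: roughly 3.7 units apart; after: 3.2. That's 0.5 units closer together.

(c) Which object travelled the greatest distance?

the blue capsule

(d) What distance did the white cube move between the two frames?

3.4

The white cube moved from about (1.4, 2.6) to (4.7, 3.6), a distance of √(3.3² + 1.0²) ≈ 3.4.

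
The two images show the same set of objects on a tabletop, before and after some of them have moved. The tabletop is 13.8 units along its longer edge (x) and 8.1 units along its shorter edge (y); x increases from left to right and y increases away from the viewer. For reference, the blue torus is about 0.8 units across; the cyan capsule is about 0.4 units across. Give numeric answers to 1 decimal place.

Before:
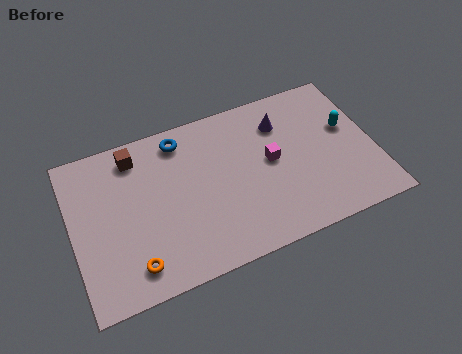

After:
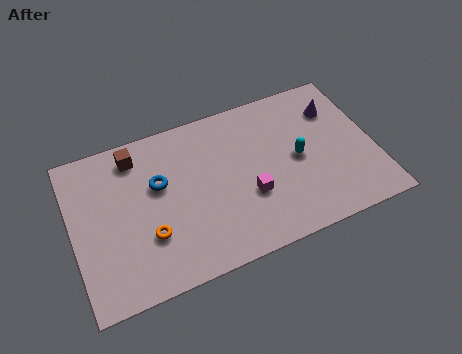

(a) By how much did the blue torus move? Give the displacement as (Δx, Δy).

(-1.2, -1.9)

From the two frames, the blue torus sits at roughly (5.2, 6.9) before and (4.0, 5.0) after.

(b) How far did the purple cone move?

2.5

From (9.8, 6.1) to (12.3, 6.0), the purple cone covered √(2.5² + 0.1²) ≈ 2.5 units.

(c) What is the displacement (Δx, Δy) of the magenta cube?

(-1.2, -1.4)

The magenta cube was at about (9.1, 4.3) and moved to about (7.9, 2.9).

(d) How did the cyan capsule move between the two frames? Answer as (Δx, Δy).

(-2.4, -0.8)

From the two frames, the cyan capsule sits at roughly (12.7, 4.8) before and (10.3, 4.0) after.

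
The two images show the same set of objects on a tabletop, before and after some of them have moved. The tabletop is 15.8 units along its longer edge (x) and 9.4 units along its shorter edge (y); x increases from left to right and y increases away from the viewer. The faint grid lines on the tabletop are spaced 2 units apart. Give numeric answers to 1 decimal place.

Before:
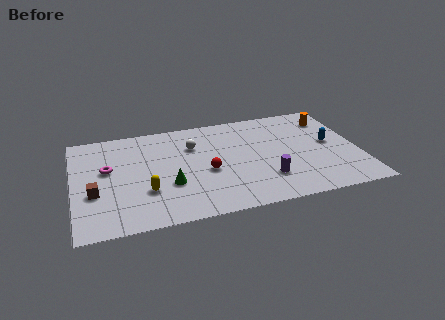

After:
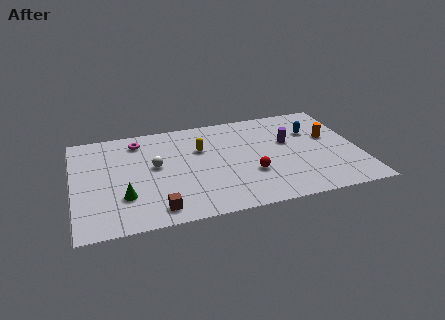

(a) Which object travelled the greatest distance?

the yellow capsule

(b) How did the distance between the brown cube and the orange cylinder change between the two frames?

-3.2

They were about 14.0 units apart before and 10.8 after — 3.2 units closer together.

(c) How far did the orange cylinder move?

1.8

The orange cylinder moved from about (14.5, 7.4) to (14.3, 5.6), a distance of √(0.2² + 1.8²) ≈ 1.8.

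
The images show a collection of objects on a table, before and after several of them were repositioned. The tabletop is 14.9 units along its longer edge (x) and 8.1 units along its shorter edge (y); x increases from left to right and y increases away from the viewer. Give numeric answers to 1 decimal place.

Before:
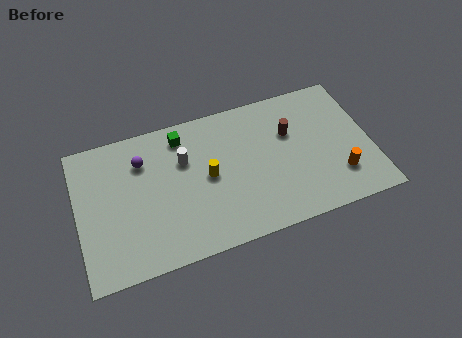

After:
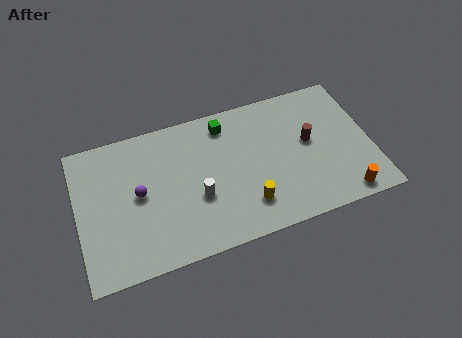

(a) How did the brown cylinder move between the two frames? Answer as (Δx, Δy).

(0.9, -0.8)

From the two frames, the brown cylinder sits at roughly (10.9, 5.3) before and (11.8, 4.5) after.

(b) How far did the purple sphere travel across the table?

1.8

The purple sphere was near (3.4, 6.0) before and (3.1, 4.2) after, so it travelled √(0.3² + 1.8²) ≈ 1.8 units.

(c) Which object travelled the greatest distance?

the yellow cylinder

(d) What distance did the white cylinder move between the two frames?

2.4

From (5.5, 5.4) to (6.0, 3.1), the white cylinder covered √(0.5² + 2.3²) ≈ 2.4 units.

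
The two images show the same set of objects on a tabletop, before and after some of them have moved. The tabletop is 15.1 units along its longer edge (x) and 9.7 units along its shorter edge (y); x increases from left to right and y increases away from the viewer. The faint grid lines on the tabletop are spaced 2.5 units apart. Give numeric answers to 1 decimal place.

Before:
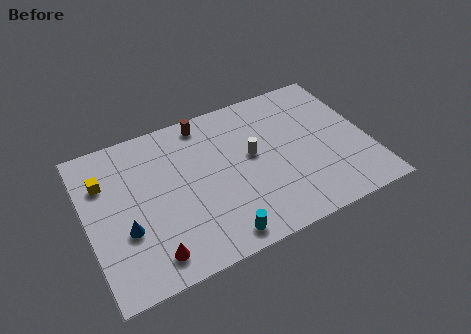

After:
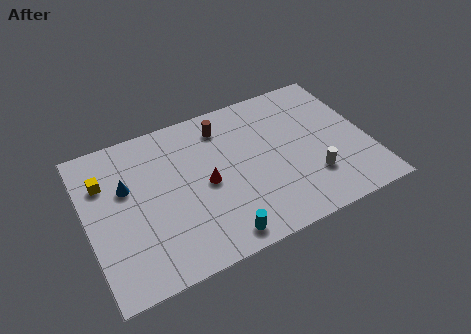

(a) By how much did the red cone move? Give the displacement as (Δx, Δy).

(3.3, 3.1)

The red cone was at about (3.0, 1.5) and moved to about (6.3, 4.6).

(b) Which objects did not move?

the yellow cube and the cyan cylinder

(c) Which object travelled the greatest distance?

the red cone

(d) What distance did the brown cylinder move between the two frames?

1.1

The brown cylinder was near (6.7, 8.6) before and (7.6, 7.9) after, so it travelled √(0.9² + 0.7²) ≈ 1.1 units.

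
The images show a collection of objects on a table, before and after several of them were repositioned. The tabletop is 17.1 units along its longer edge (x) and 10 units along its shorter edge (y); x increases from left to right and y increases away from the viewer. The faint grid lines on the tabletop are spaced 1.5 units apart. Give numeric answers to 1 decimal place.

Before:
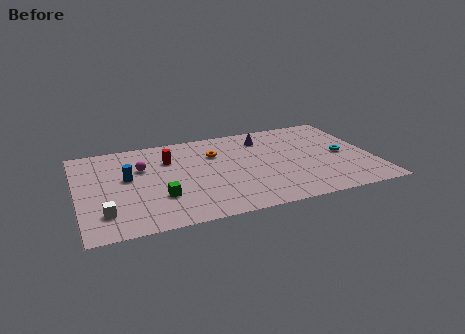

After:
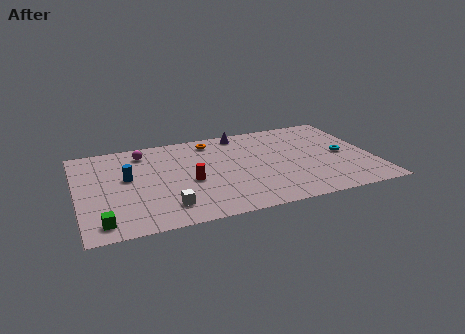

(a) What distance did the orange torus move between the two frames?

1.5

The orange torus was near (8.1, 7.0) before and (8.0, 8.5) after, so it travelled √(0.1² + 1.5²) ≈ 1.5 units.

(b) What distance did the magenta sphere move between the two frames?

1.7

The magenta sphere was near (3.8, 6.6) before and (4.0, 8.3) after, so it travelled √(0.2² + 1.7²) ≈ 1.7 units.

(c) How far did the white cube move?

3.5

The white cube moved from about (1.4, 2.3) to (4.9, 2.0), a distance of √(3.5² + 0.3²) ≈ 3.5.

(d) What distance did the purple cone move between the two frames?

1.6

From (11.1, 8.0) to (9.8, 8.9), the purple cone covered √(1.3² + 0.9²) ≈ 1.6 units.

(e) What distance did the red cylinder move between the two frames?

3.0

From (5.4, 7.1) to (6.4, 4.3), the red cylinder covered √(1.0² + 2.8²) ≈ 3.0 units.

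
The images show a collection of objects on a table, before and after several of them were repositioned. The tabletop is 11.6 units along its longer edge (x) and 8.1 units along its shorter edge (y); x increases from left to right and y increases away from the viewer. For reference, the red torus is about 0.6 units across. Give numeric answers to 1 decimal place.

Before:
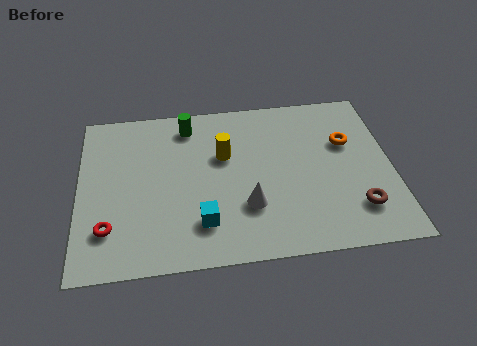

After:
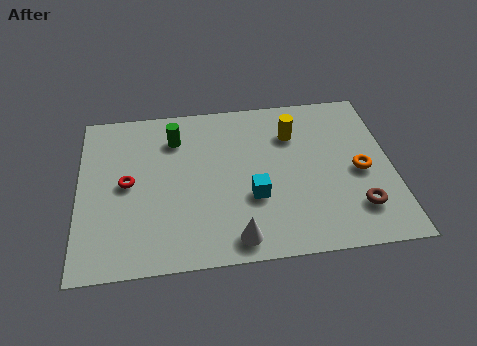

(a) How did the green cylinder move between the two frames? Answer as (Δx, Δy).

(-0.5, -0.6)

The green cylinder started near (4.1, 6.8) and ended near (3.6, 6.2).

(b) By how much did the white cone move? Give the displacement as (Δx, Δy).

(-0.5, -1.5)

From the two frames, the white cone sits at roughly (6.2, 2.5) before and (5.7, 1.0) after.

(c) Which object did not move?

the brown torus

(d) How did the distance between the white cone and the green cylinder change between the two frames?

+0.8

The distance was about 4.8 in the first image and 5.6 in the second, so they moved 0.8 units further apart.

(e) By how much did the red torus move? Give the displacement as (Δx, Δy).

(0.7, 2.1)

The red torus started near (1.1, 2.0) and ended near (1.8, 4.1).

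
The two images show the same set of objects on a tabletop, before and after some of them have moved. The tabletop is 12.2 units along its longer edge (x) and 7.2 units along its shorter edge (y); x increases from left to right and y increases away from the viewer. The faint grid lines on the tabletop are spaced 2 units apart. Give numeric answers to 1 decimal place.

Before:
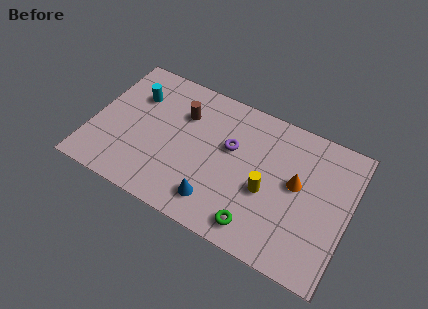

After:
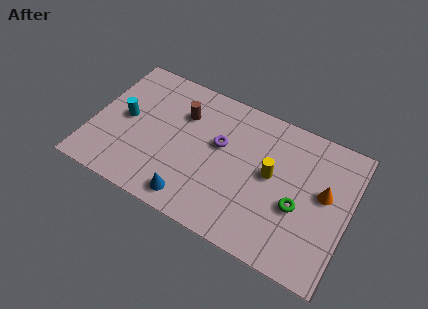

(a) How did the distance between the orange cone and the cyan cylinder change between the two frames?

+1.5

The distance was about 8.0 in the first image and 9.5 in the second, so they moved 1.5 units further apart.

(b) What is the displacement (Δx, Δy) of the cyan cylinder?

(-0.3, -1.4)

The cyan cylinder started near (1.8, 5.1) and ended near (1.5, 3.7).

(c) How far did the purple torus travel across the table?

0.5

The purple torus was near (6.5, 4.4) before and (6.0, 4.3) after, so it travelled √(0.5² + 0.1²) ≈ 0.5 units.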